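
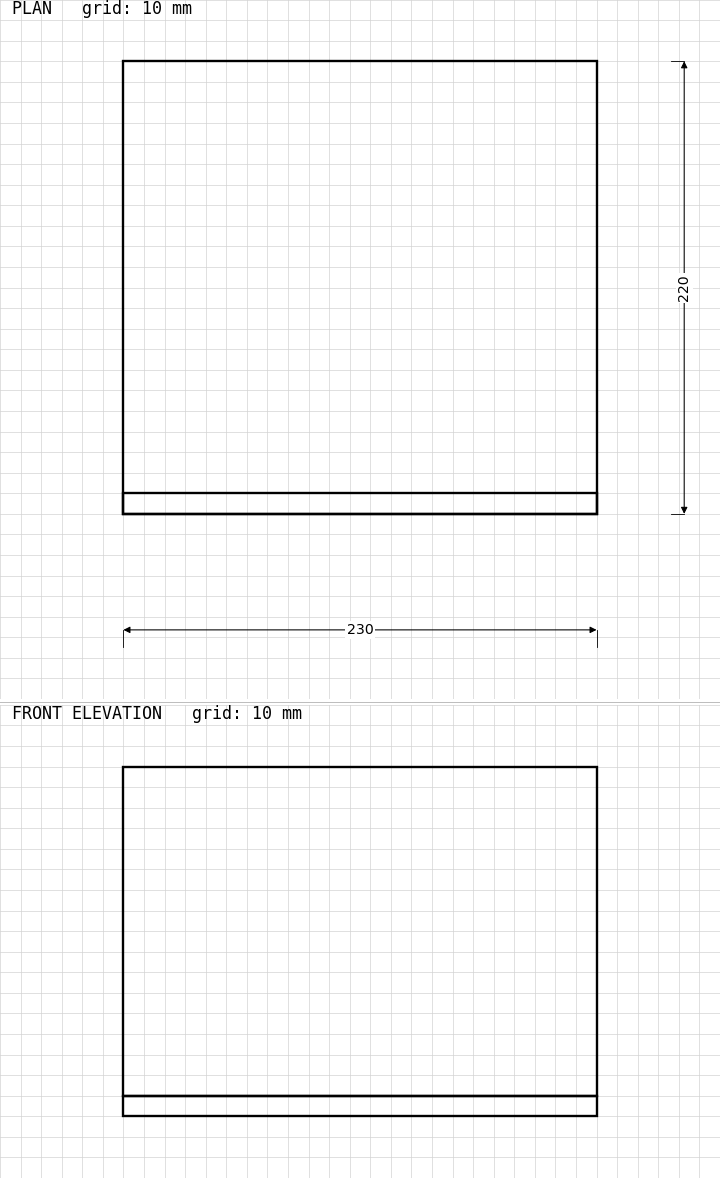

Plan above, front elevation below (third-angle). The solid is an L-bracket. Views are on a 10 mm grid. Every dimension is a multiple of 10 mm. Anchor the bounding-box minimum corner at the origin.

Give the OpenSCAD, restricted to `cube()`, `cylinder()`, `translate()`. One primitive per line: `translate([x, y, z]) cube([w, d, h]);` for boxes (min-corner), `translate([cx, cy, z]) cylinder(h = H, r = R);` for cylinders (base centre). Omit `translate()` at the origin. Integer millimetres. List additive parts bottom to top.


cube([230, 220, 10]);
translate([0, 0, 10]) cube([230, 10, 160]);


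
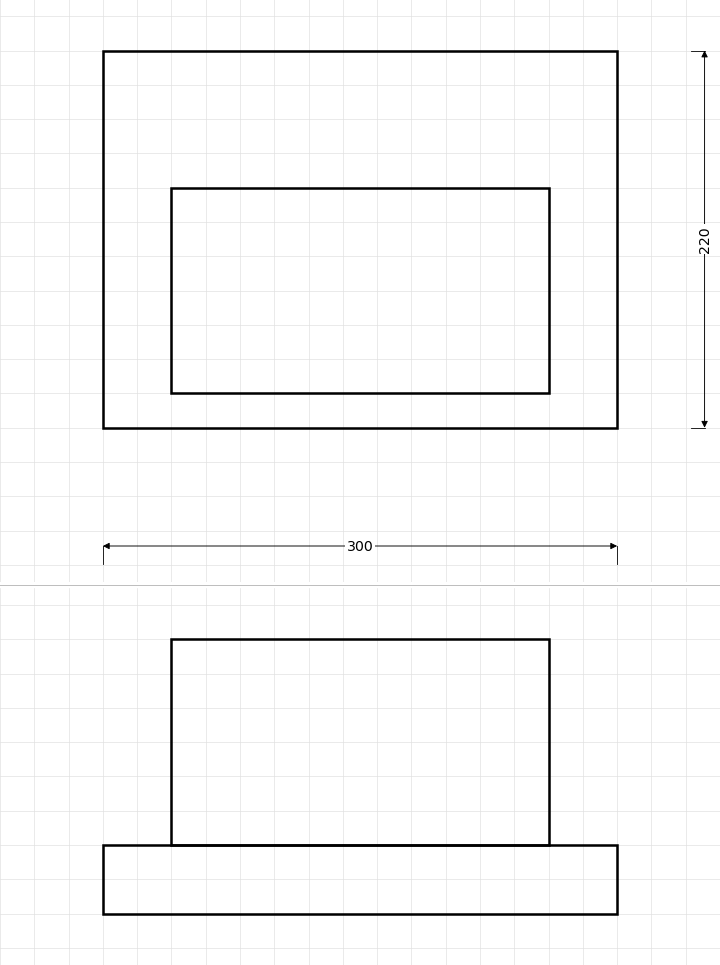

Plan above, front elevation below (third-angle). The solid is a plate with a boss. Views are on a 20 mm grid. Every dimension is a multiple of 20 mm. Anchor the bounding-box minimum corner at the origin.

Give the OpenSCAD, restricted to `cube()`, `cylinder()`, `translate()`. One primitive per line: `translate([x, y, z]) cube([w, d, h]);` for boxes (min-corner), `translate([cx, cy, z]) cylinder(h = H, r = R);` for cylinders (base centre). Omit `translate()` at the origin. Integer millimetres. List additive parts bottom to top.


cube([300, 220, 40]);
translate([40, 20, 40]) cube([220, 120, 120]);


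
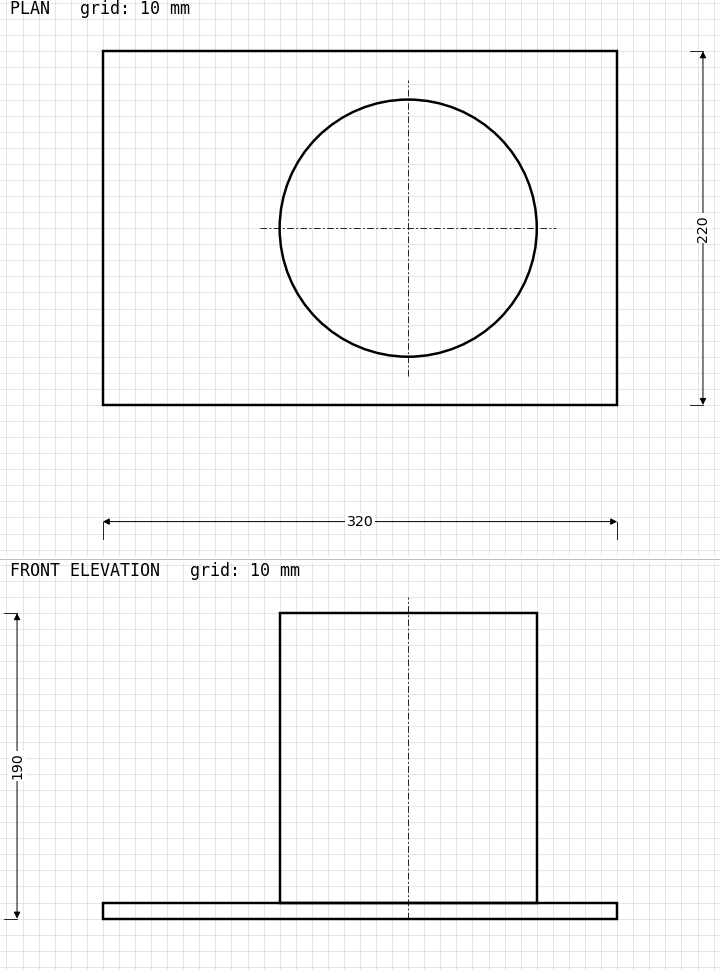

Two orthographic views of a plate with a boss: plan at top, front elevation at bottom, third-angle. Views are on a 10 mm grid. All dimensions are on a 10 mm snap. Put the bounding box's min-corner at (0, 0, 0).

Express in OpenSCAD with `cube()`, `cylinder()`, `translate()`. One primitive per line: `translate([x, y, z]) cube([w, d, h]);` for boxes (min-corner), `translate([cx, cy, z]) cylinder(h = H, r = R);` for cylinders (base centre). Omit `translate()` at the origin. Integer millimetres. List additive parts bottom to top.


cube([320, 220, 10]);
translate([190, 110, 10]) cylinder(h = 180, r = 80);


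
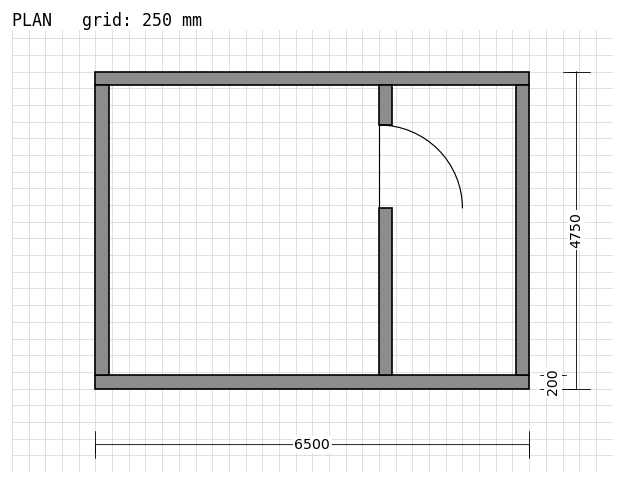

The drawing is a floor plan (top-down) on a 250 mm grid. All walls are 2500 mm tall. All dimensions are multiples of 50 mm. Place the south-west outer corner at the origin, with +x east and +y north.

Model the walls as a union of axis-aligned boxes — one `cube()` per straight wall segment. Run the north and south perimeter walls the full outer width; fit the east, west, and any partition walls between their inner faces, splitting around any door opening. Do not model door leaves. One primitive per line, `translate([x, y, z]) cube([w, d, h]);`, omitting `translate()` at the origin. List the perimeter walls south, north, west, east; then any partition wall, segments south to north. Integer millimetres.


cube([6500, 200, 2500]);
translate([0, 4550, 0]) cube([6500, 200, 2500]);
translate([0, 200, 0]) cube([200, 4350, 2500]);
translate([6300, 200, 0]) cube([200, 4350, 2500]);
translate([4250, 200, 0]) cube([200, 2500, 2500]);
translate([4250, 3950, 0]) cube([200, 600, 2500]);


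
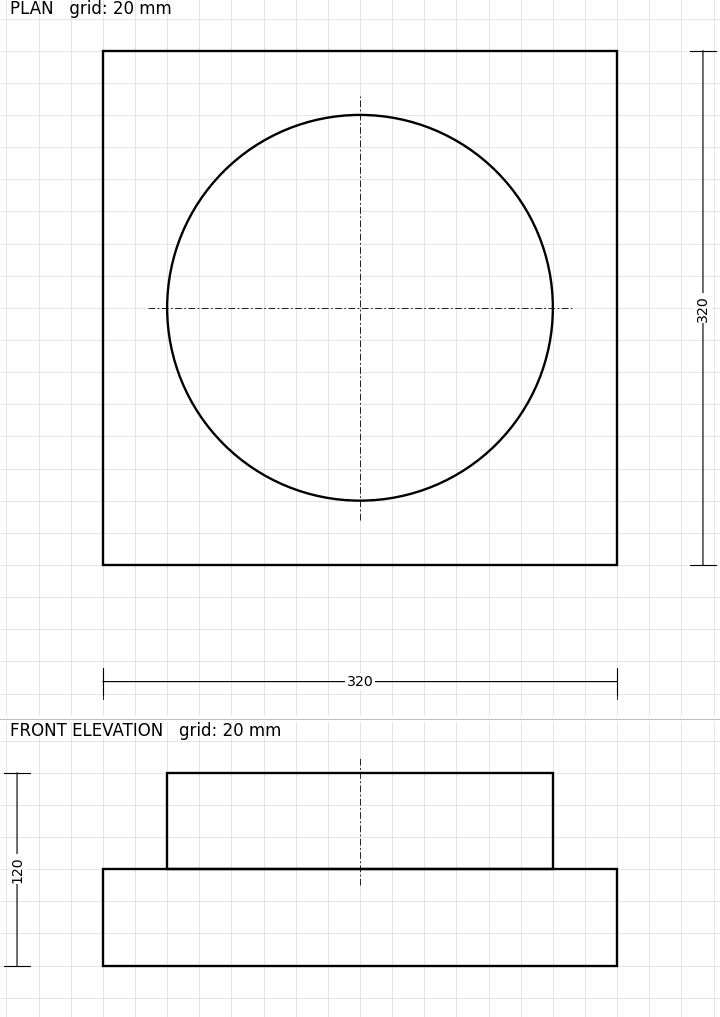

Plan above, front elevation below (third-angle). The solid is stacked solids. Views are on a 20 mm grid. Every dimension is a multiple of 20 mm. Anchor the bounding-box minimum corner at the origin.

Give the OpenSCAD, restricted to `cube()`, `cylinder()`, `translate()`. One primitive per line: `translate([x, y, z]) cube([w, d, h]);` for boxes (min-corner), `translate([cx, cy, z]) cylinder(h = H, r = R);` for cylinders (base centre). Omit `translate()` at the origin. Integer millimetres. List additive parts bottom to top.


cube([320, 320, 60]);
translate([160, 160, 60]) cylinder(h = 60, r = 120);


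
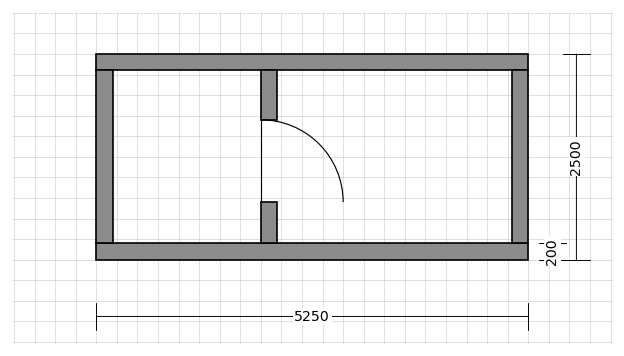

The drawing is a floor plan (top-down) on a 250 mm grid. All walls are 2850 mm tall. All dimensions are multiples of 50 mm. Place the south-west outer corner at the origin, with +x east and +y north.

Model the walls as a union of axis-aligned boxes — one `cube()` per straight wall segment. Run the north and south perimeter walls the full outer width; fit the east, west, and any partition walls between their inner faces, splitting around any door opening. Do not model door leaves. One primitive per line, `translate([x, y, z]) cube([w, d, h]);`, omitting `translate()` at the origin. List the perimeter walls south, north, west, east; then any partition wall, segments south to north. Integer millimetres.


cube([5250, 200, 2850]);
translate([0, 2300, 0]) cube([5250, 200, 2850]);
translate([0, 200, 0]) cube([200, 2100, 2850]);
translate([5050, 200, 0]) cube([200, 2100, 2850]);
translate([2000, 200, 0]) cube([200, 500, 2850]);
translate([2000, 1700, 0]) cube([200, 600, 2850]);


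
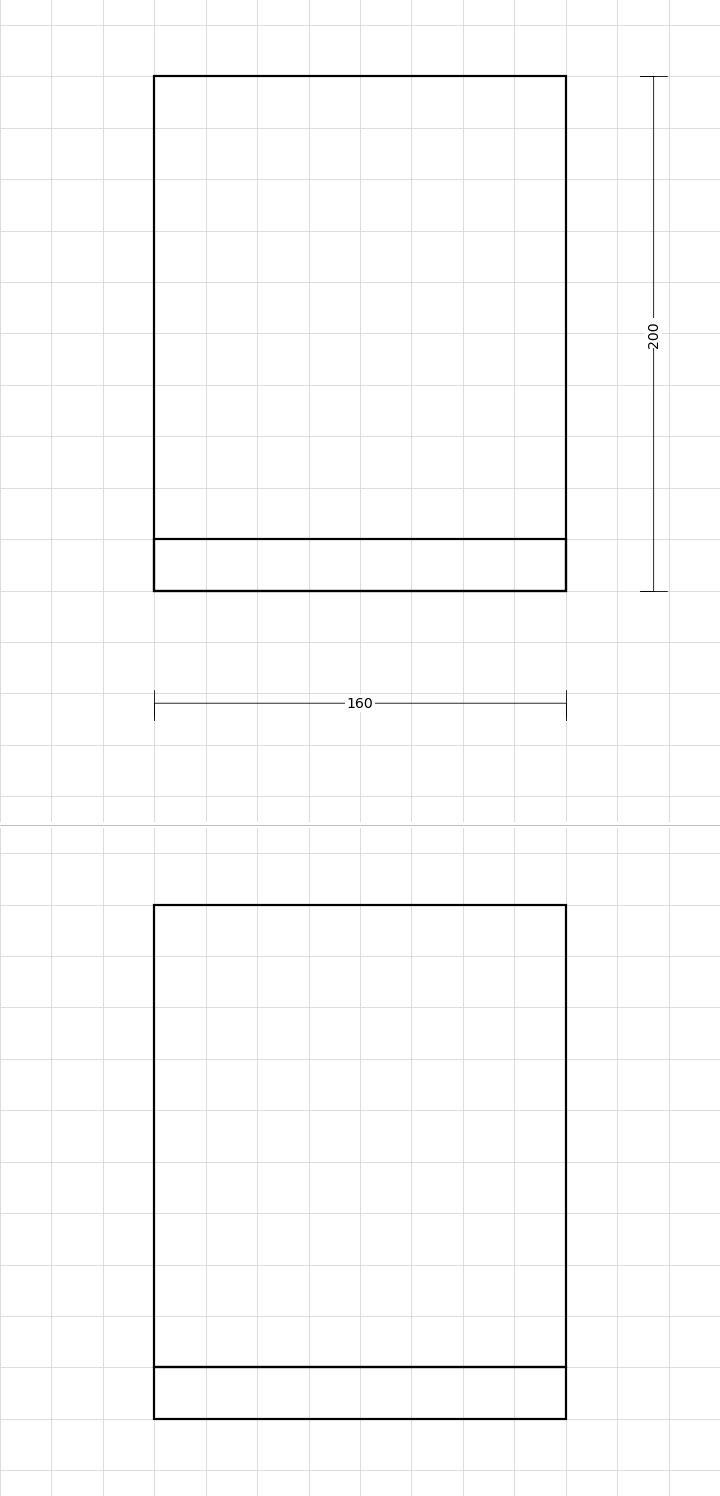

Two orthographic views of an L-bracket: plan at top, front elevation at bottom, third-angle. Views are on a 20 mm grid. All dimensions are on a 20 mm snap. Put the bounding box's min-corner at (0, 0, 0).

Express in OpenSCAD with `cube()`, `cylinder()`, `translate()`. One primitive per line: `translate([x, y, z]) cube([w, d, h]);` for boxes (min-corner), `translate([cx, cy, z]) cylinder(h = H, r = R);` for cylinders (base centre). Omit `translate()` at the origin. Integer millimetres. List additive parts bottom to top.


cube([160, 200, 20]);
translate([0, 0, 20]) cube([160, 20, 180]);


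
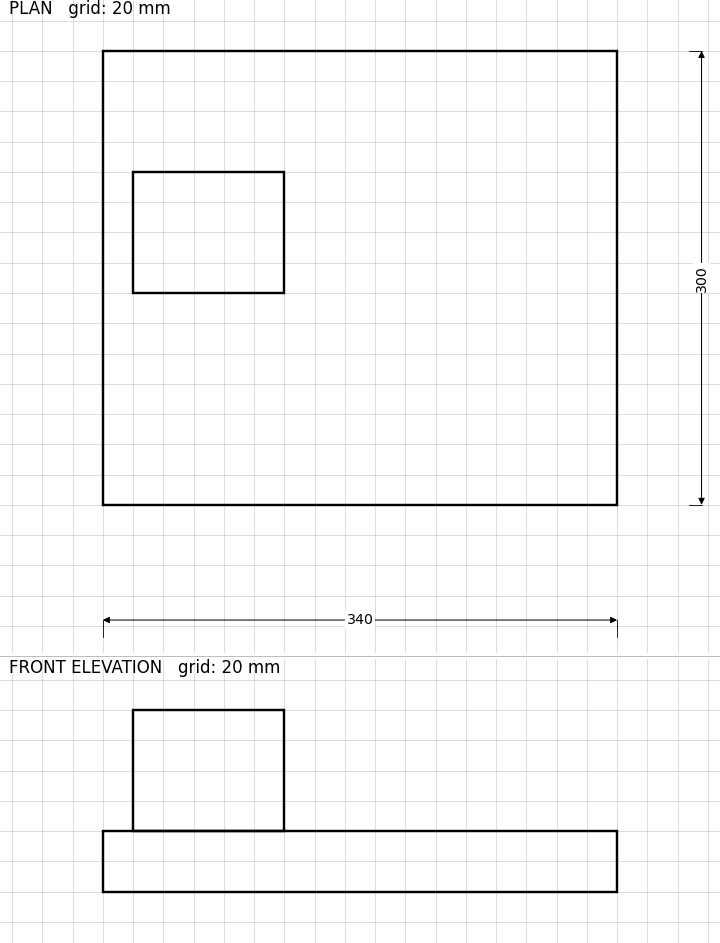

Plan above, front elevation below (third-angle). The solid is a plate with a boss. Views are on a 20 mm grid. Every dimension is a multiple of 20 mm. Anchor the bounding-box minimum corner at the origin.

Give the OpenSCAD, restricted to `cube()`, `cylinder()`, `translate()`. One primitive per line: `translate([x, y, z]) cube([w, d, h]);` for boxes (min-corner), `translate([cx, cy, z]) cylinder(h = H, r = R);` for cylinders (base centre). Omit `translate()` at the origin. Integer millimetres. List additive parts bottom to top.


cube([340, 300, 40]);
translate([20, 140, 40]) cube([100, 80, 80]);


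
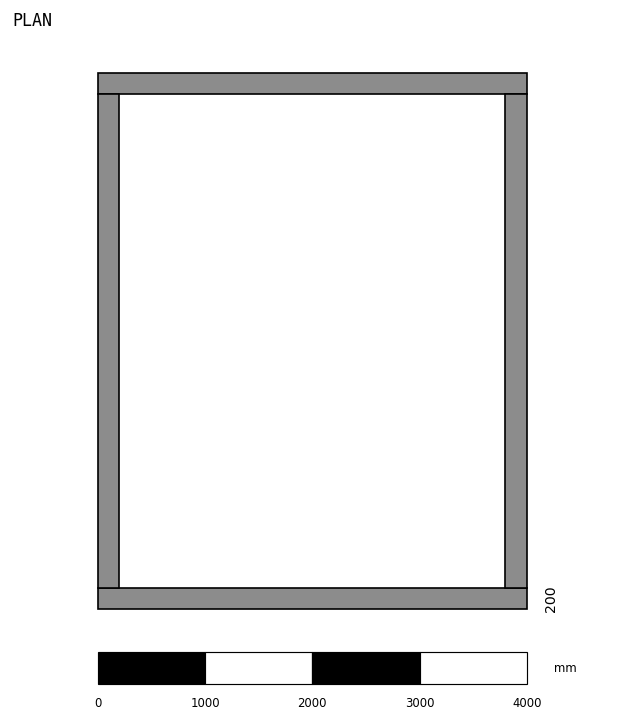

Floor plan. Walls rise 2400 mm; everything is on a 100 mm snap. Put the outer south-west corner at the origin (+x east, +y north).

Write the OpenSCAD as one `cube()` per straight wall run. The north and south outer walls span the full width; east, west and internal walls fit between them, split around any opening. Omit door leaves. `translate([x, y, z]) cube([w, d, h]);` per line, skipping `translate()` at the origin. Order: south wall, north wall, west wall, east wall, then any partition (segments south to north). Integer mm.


cube([4000, 200, 2400]);
translate([0, 4800, 0]) cube([4000, 200, 2400]);
translate([0, 200, 0]) cube([200, 4600, 2400]);
translate([3800, 200, 0]) cube([200, 4600, 2400]);


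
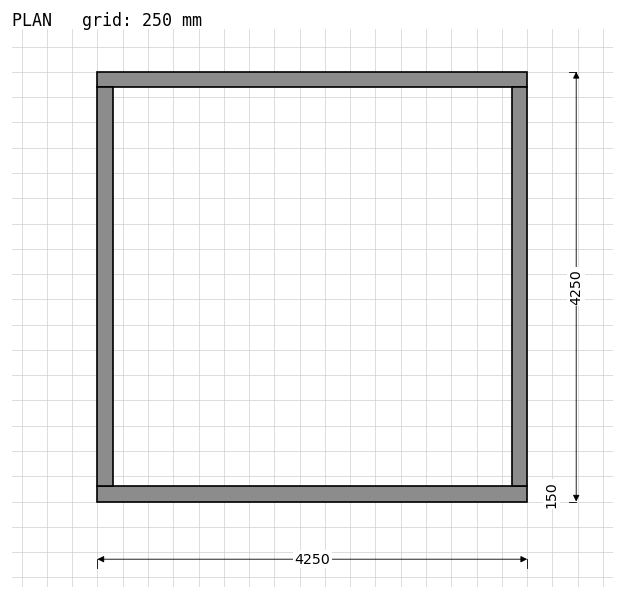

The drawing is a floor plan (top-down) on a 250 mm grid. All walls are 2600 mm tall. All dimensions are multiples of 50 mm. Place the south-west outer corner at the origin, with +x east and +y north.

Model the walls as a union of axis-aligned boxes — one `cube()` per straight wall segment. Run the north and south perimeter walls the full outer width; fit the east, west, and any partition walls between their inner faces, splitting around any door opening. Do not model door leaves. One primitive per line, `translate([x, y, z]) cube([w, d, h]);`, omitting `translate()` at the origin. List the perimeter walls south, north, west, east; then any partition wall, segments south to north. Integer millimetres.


cube([4250, 150, 2600]);
translate([0, 4100, 0]) cube([4250, 150, 2600]);
translate([0, 150, 0]) cube([150, 3950, 2600]);
translate([4100, 150, 0]) cube([150, 3950, 2600]);


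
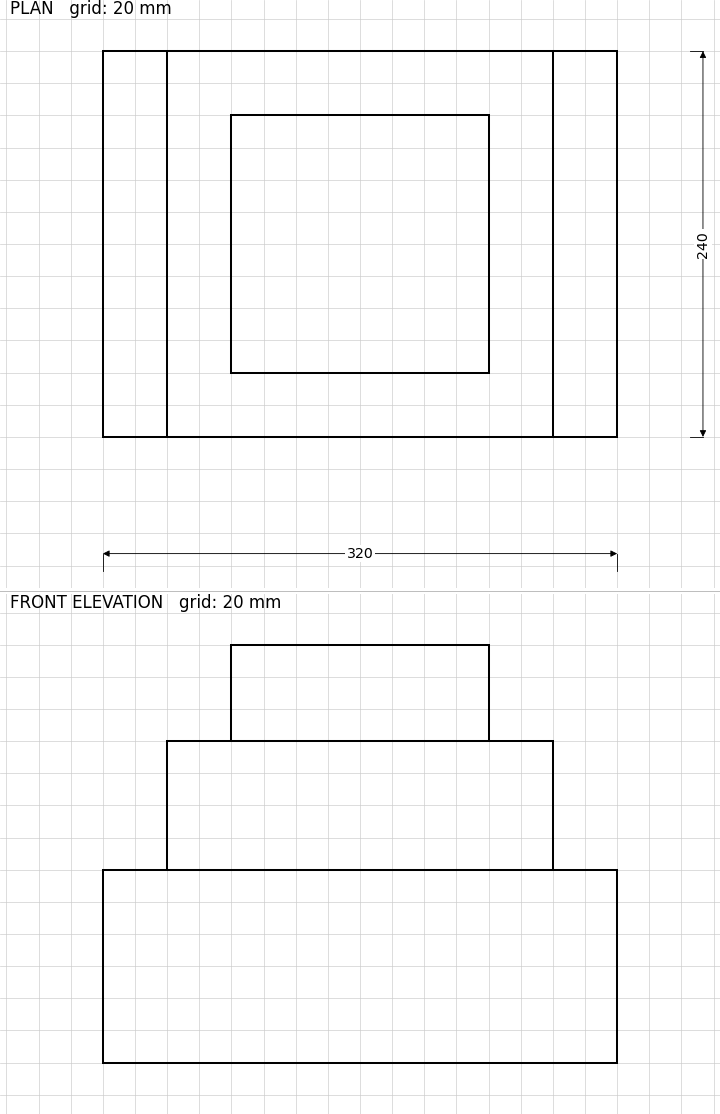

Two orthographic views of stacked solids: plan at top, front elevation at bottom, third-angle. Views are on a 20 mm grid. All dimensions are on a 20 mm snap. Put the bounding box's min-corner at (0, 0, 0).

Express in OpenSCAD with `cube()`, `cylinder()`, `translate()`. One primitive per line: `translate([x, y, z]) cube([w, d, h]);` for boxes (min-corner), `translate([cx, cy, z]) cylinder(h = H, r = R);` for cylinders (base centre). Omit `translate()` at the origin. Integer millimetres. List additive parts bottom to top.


cube([320, 240, 120]);
translate([40, 0, 120]) cube([240, 240, 80]);
translate([80, 40, 200]) cube([160, 160, 60]);


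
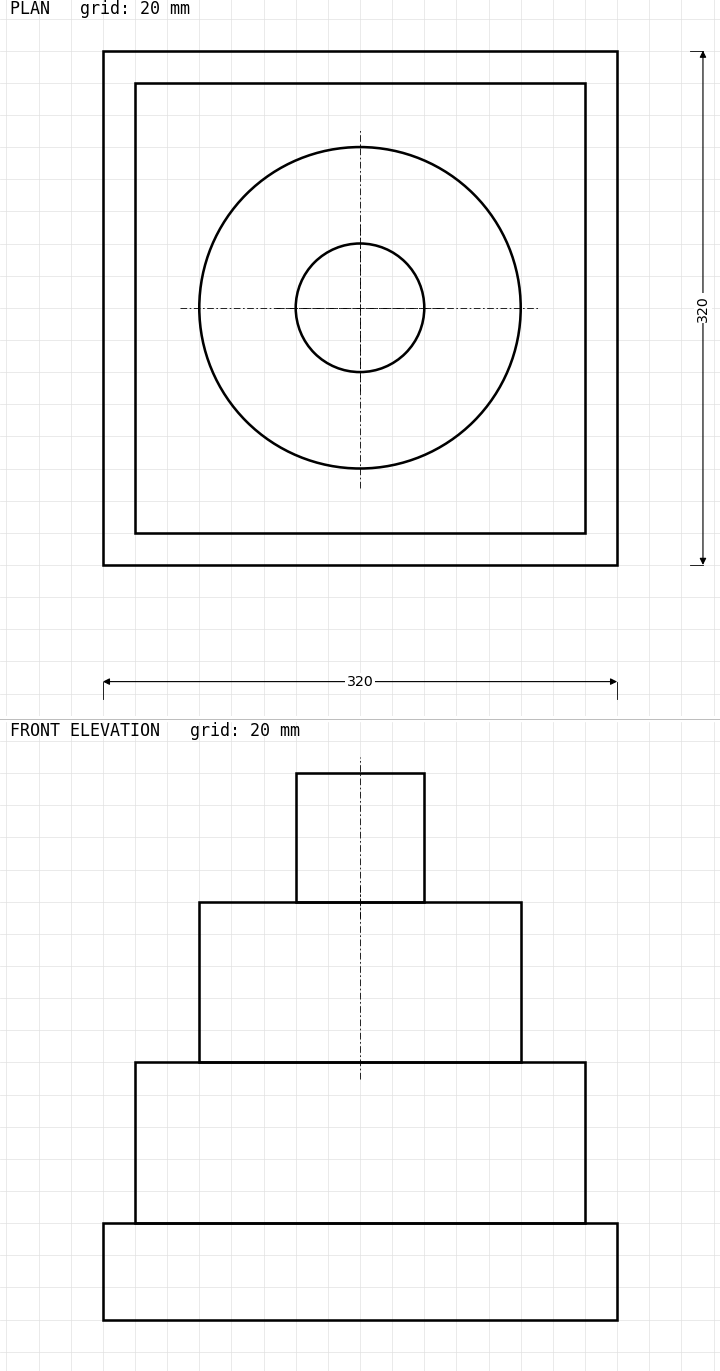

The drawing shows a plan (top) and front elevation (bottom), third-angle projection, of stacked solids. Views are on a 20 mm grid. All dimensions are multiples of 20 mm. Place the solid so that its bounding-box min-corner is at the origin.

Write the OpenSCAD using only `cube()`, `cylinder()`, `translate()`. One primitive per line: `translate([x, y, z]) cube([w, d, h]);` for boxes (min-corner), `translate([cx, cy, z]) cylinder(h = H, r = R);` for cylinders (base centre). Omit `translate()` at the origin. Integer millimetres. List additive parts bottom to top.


cube([320, 320, 60]);
translate([20, 20, 60]) cube([280, 280, 100]);
translate([160, 160, 160]) cylinder(h = 100, r = 100);
translate([160, 160, 260]) cylinder(h = 80, r = 40);


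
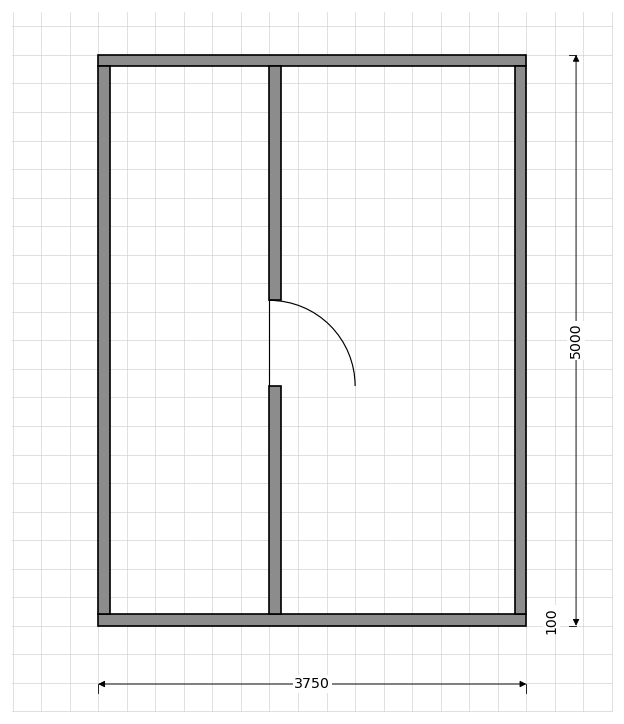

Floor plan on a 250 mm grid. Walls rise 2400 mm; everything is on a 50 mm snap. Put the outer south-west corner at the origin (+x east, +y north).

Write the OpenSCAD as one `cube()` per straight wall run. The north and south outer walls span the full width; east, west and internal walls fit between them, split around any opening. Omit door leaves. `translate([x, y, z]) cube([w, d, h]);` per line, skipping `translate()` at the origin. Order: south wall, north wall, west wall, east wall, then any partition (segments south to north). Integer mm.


cube([3750, 100, 2400]);
translate([0, 4900, 0]) cube([3750, 100, 2400]);
translate([0, 100, 0]) cube([100, 4800, 2400]);
translate([3650, 100, 0]) cube([100, 4800, 2400]);
translate([1500, 100, 0]) cube([100, 2000, 2400]);
translate([1500, 2850, 0]) cube([100, 2050, 2400]);


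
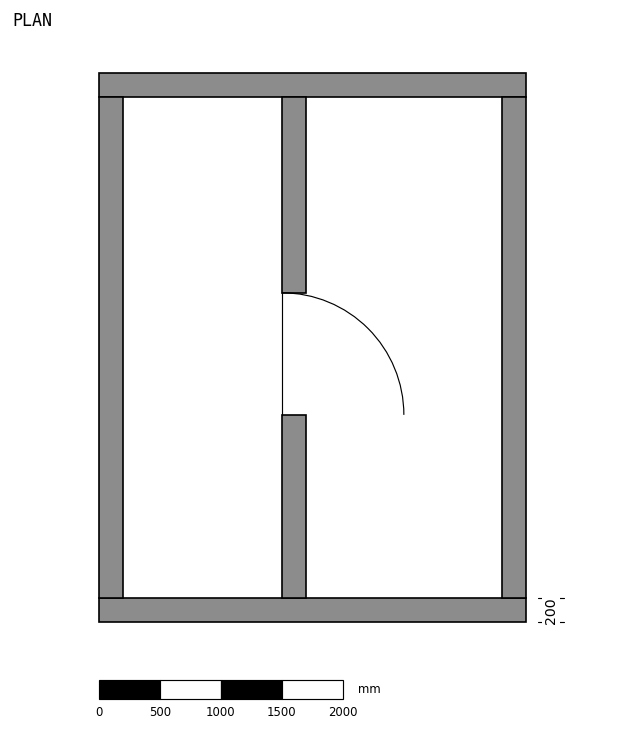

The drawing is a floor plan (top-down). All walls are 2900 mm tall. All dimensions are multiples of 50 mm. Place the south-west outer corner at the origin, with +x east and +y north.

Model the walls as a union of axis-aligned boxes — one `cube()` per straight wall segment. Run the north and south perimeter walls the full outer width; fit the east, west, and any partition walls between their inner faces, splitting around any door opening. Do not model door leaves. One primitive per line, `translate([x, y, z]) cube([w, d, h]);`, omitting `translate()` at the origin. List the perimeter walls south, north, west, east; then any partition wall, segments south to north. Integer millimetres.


cube([3500, 200, 2900]);
translate([0, 4300, 0]) cube([3500, 200, 2900]);
translate([0, 200, 0]) cube([200, 4100, 2900]);
translate([3300, 200, 0]) cube([200, 4100, 2900]);
translate([1500, 200, 0]) cube([200, 1500, 2900]);
translate([1500, 2700, 0]) cube([200, 1600, 2900]);


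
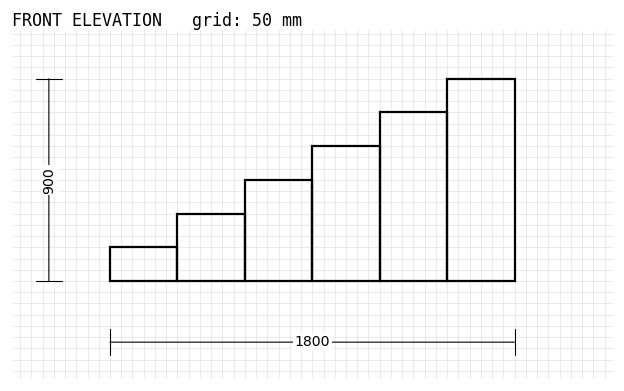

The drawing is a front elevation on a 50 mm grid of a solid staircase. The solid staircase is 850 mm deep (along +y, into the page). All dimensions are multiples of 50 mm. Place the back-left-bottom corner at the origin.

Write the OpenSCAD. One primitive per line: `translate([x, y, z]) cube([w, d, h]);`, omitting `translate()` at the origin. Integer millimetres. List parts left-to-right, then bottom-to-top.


cube([300, 850, 150]);
translate([300, 0, 0]) cube([300, 850, 300]);
translate([600, 0, 0]) cube([300, 850, 450]);
translate([900, 0, 0]) cube([300, 850, 600]);
translate([1200, 0, 0]) cube([300, 850, 750]);
translate([1500, 0, 0]) cube([300, 850, 900]);


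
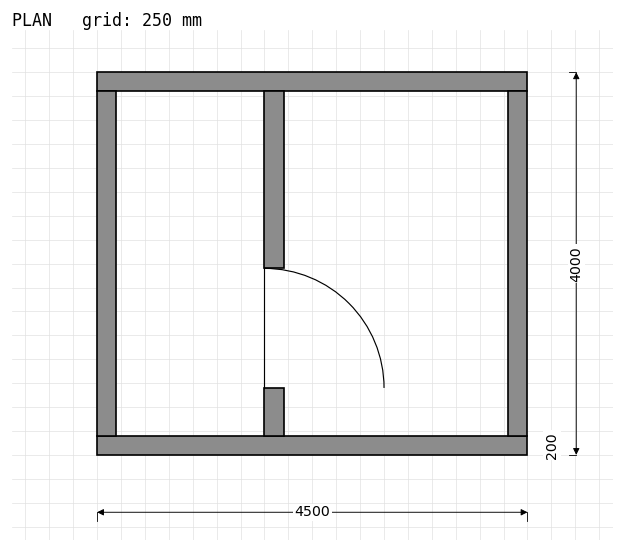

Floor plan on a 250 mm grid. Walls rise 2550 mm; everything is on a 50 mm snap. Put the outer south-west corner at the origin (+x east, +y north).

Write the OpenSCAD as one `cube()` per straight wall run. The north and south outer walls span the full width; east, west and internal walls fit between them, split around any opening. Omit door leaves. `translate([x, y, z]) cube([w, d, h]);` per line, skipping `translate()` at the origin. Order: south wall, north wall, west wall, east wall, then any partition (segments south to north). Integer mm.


cube([4500, 200, 2550]);
translate([0, 3800, 0]) cube([4500, 200, 2550]);
translate([0, 200, 0]) cube([200, 3600, 2550]);
translate([4300, 200, 0]) cube([200, 3600, 2550]);
translate([1750, 200, 0]) cube([200, 500, 2550]);
translate([1750, 1950, 0]) cube([200, 1850, 2550]);


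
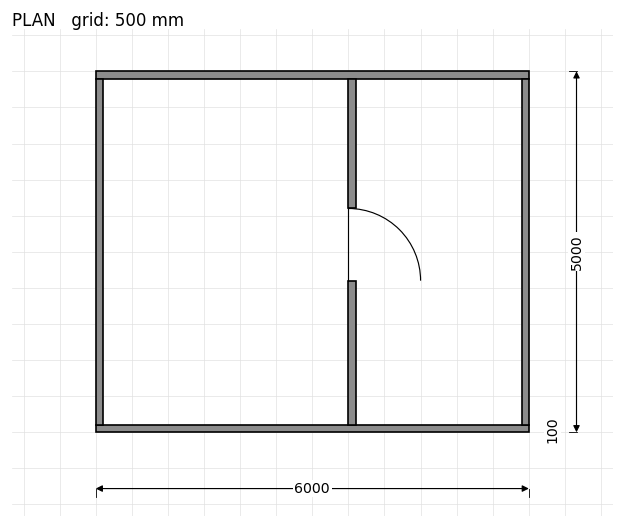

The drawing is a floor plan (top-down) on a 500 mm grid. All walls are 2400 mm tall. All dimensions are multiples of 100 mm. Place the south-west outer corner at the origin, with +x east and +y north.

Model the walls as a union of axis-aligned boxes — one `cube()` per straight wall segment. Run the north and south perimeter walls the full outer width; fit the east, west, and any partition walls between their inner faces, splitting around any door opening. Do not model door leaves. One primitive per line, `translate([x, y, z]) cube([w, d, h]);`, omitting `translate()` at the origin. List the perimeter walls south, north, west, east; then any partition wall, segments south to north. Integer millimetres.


cube([6000, 100, 2400]);
translate([0, 4900, 0]) cube([6000, 100, 2400]);
translate([0, 100, 0]) cube([100, 4800, 2400]);
translate([5900, 100, 0]) cube([100, 4800, 2400]);
translate([3500, 100, 0]) cube([100, 2000, 2400]);
translate([3500, 3100, 0]) cube([100, 1800, 2400]);


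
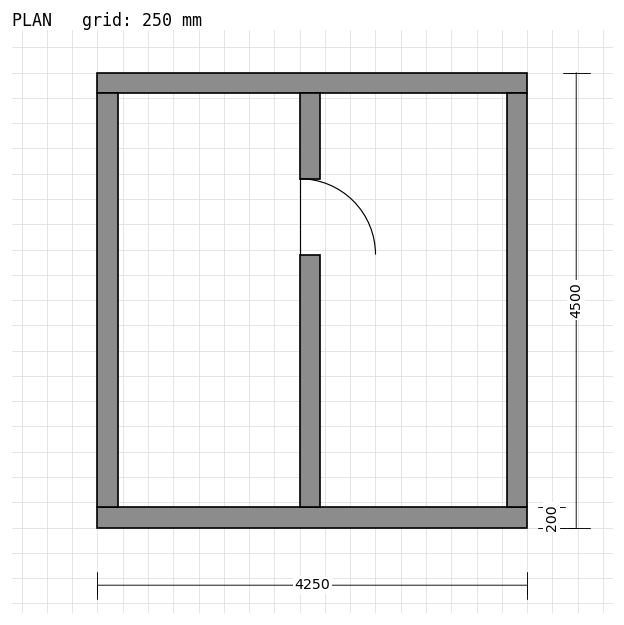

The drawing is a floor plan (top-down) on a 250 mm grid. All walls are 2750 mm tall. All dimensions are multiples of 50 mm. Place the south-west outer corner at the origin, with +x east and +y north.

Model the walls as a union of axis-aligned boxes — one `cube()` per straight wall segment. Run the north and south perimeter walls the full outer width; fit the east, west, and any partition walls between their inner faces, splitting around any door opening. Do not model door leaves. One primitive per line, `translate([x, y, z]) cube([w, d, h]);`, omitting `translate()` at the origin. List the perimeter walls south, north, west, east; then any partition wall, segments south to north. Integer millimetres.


cube([4250, 200, 2750]);
translate([0, 4300, 0]) cube([4250, 200, 2750]);
translate([0, 200, 0]) cube([200, 4100, 2750]);
translate([4050, 200, 0]) cube([200, 4100, 2750]);
translate([2000, 200, 0]) cube([200, 2500, 2750]);
translate([2000, 3450, 0]) cube([200, 850, 2750]);


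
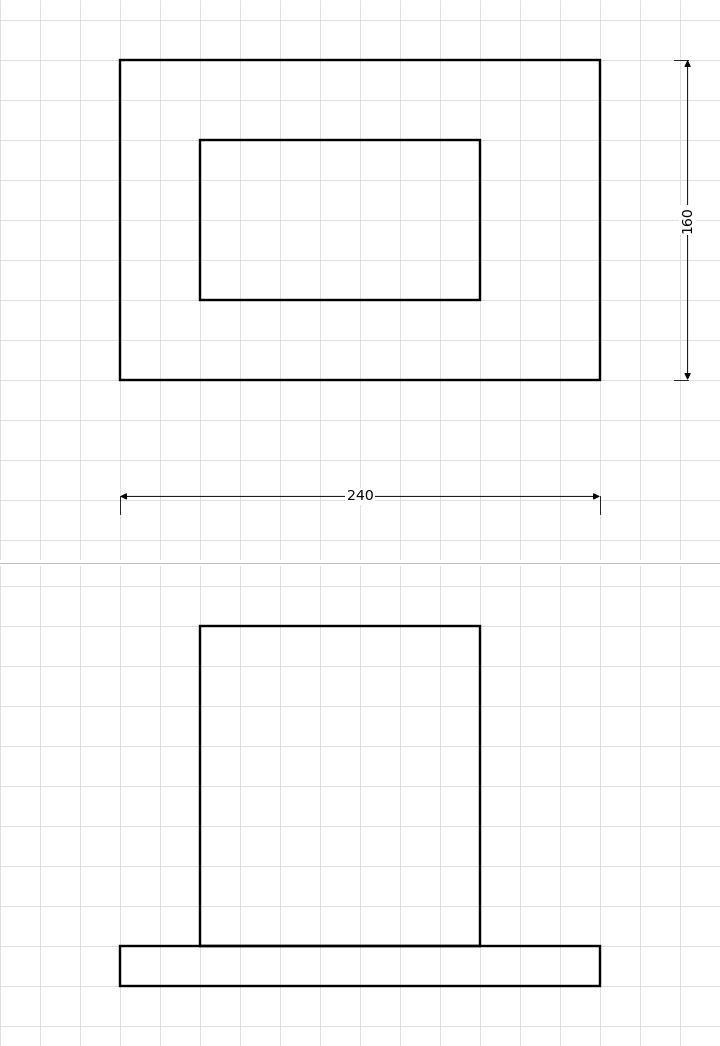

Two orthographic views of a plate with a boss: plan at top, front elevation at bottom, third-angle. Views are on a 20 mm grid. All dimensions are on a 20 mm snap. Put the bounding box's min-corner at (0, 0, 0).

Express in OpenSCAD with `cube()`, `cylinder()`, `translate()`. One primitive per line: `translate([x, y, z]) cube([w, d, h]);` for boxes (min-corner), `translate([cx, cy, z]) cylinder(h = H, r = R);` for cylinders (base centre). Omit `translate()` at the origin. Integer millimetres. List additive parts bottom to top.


cube([240, 160, 20]);
translate([40, 40, 20]) cube([140, 80, 160]);


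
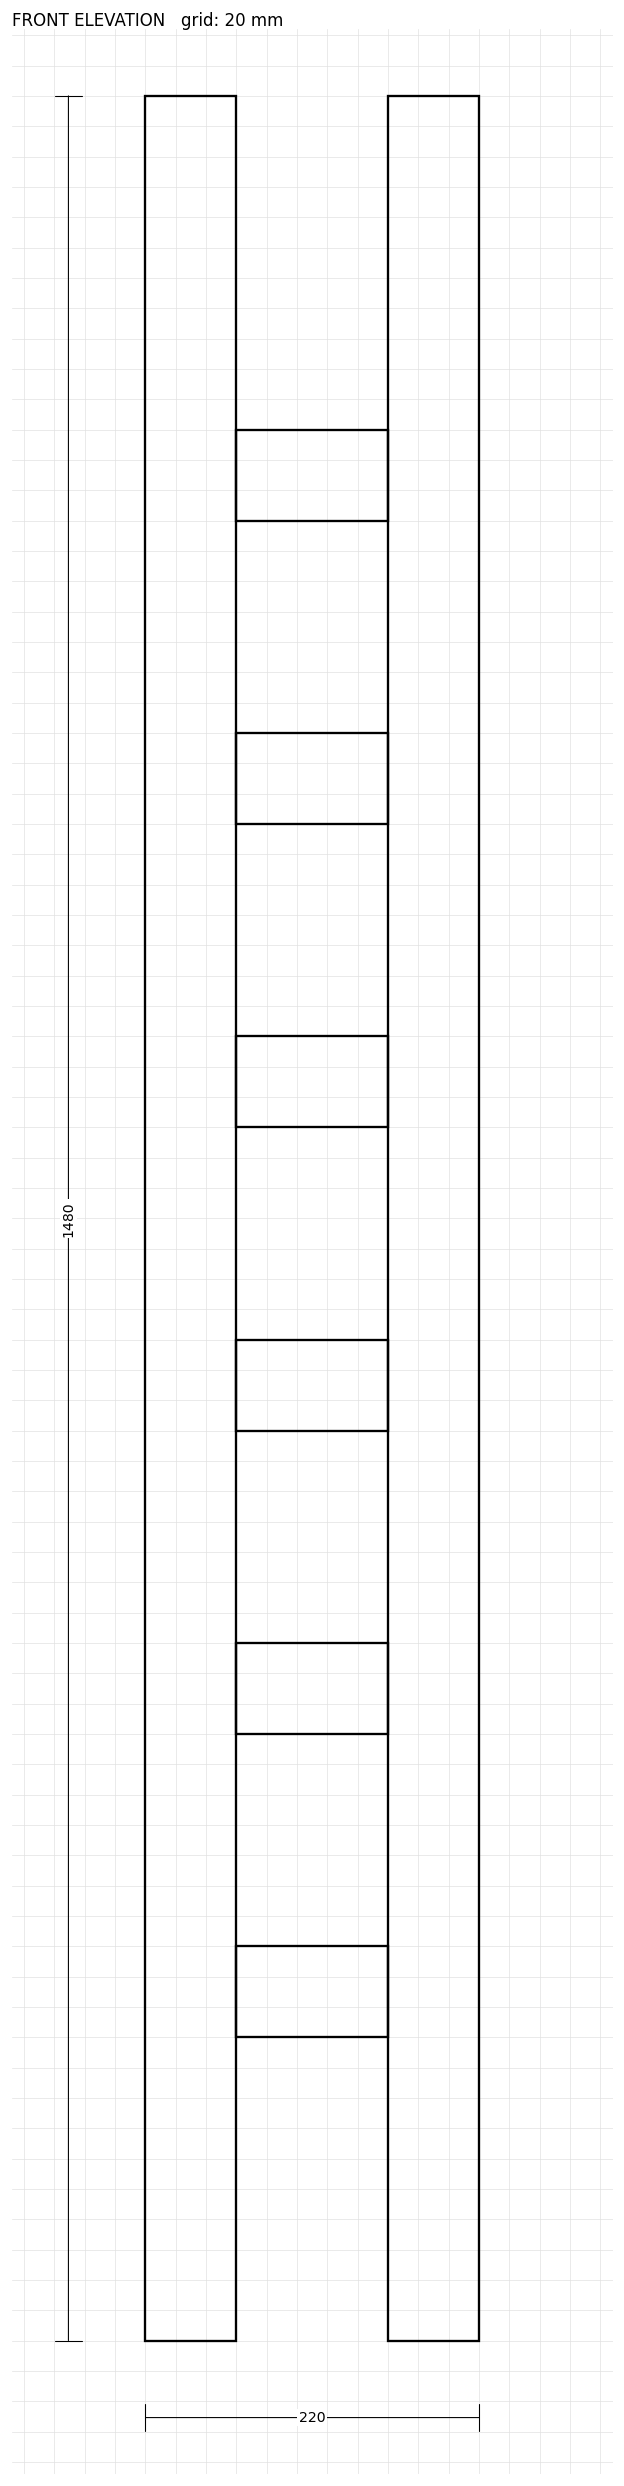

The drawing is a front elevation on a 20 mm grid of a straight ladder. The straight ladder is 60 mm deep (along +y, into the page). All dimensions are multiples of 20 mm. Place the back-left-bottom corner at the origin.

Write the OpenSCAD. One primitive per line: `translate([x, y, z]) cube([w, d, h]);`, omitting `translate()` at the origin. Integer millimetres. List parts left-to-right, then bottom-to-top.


cube([60, 60, 1480]);
translate([60, 0, 200]) cube([100, 60, 60]);
translate([60, 0, 400]) cube([100, 60, 60]);
translate([60, 0, 600]) cube([100, 60, 60]);
translate([60, 0, 800]) cube([100, 60, 60]);
translate([60, 0, 1000]) cube([100, 60, 60]);
translate([60, 0, 1200]) cube([100, 60, 60]);
translate([160, 0, 0]) cube([60, 60, 1480]);


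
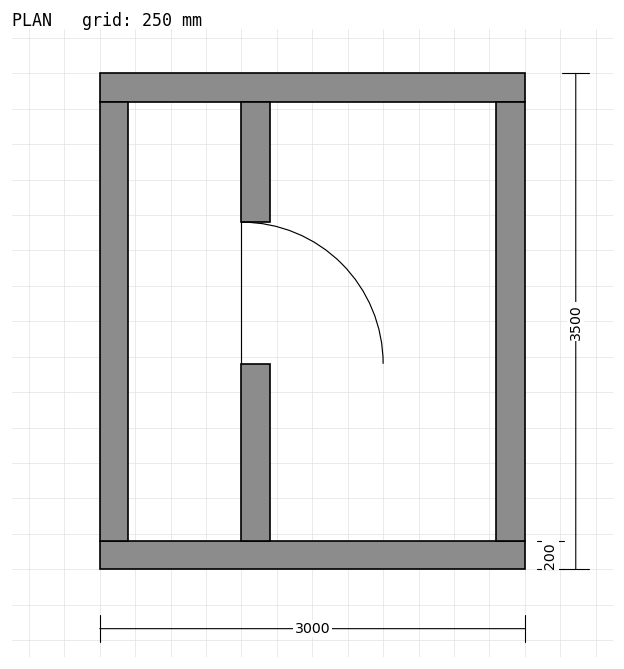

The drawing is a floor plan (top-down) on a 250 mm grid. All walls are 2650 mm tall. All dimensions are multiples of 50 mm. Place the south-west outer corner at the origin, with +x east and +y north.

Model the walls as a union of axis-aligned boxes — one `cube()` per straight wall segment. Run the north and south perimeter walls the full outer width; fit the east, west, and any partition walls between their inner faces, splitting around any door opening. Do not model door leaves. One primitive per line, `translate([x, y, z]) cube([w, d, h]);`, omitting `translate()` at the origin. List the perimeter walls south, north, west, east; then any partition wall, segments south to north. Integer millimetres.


cube([3000, 200, 2650]);
translate([0, 3300, 0]) cube([3000, 200, 2650]);
translate([0, 200, 0]) cube([200, 3100, 2650]);
translate([2800, 200, 0]) cube([200, 3100, 2650]);
translate([1000, 200, 0]) cube([200, 1250, 2650]);
translate([1000, 2450, 0]) cube([200, 850, 2650]);


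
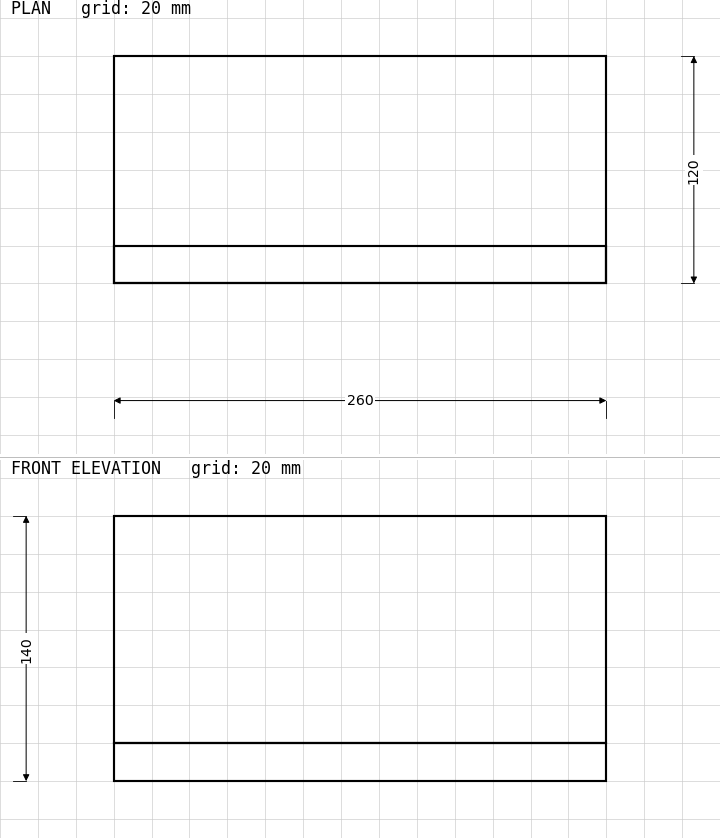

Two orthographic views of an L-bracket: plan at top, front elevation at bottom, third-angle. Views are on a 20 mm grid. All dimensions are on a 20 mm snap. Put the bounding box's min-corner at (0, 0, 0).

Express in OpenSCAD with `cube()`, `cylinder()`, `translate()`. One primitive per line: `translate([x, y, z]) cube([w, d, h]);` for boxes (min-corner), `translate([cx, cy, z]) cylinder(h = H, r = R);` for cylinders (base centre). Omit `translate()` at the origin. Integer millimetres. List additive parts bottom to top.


cube([260, 120, 20]);
translate([0, 0, 20]) cube([260, 20, 120]);


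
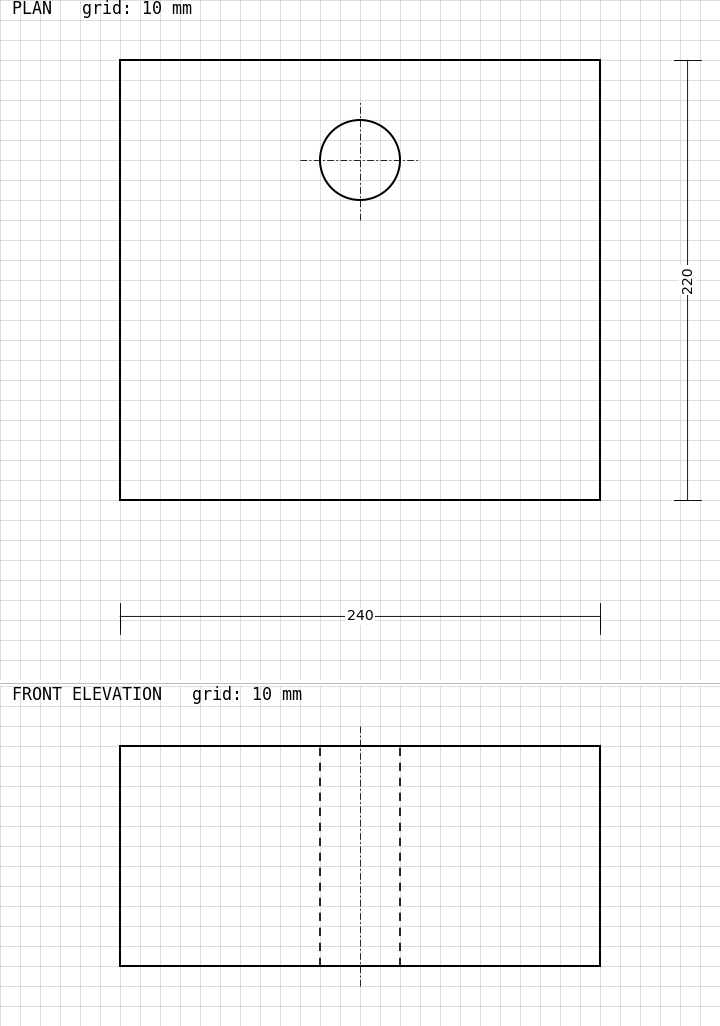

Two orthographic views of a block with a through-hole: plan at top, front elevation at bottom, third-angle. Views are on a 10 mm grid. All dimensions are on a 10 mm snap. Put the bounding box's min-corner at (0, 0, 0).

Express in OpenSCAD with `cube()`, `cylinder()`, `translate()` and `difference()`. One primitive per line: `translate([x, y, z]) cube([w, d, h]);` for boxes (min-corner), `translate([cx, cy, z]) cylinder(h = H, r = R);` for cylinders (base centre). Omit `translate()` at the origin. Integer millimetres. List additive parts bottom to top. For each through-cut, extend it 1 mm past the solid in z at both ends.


difference() {
  cube([240, 220, 110]);
  translate([120, 170, -1]) cylinder(h = 112, r = 20);
}


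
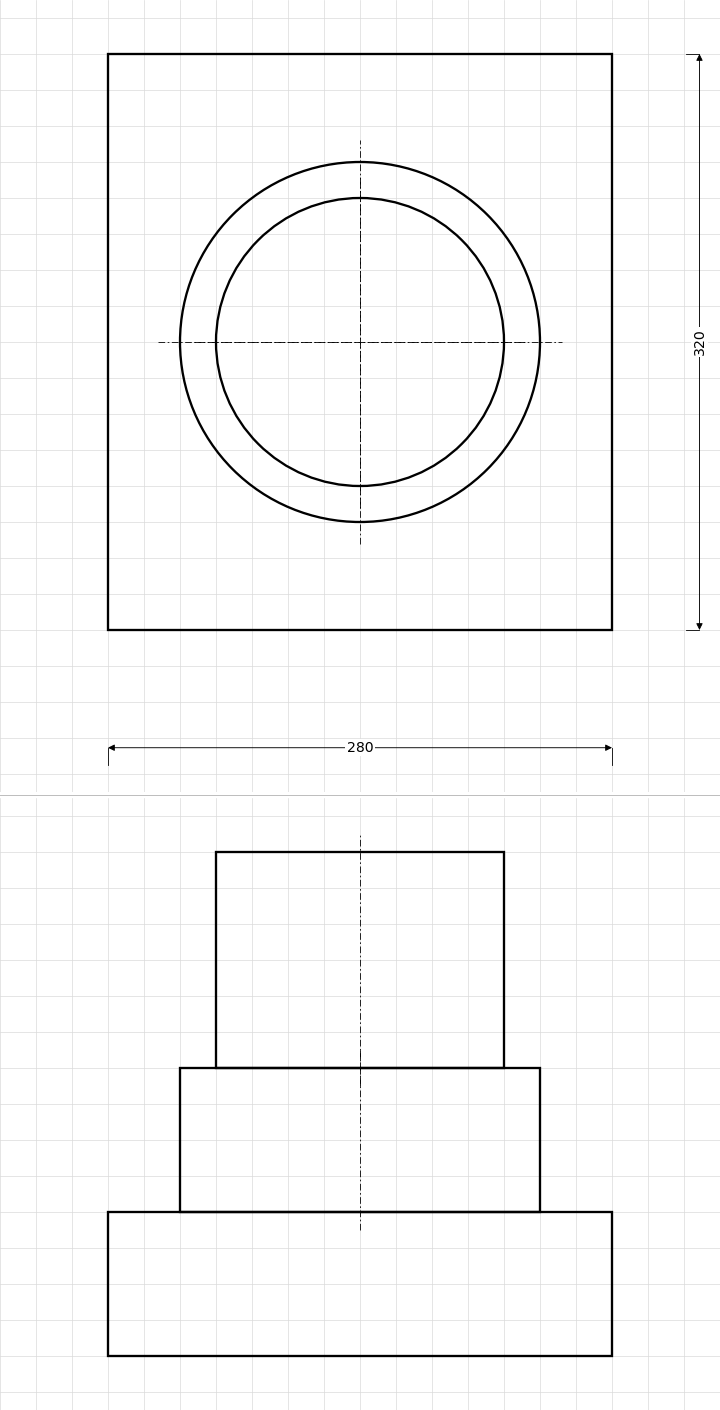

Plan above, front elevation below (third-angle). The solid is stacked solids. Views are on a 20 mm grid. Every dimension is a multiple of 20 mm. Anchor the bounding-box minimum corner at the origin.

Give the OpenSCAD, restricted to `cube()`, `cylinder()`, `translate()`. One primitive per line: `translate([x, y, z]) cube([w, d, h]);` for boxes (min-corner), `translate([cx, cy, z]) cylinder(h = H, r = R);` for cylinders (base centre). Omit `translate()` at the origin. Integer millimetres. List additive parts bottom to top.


cube([280, 320, 80]);
translate([140, 160, 80]) cylinder(h = 80, r = 100);
translate([140, 160, 160]) cylinder(h = 120, r = 80);


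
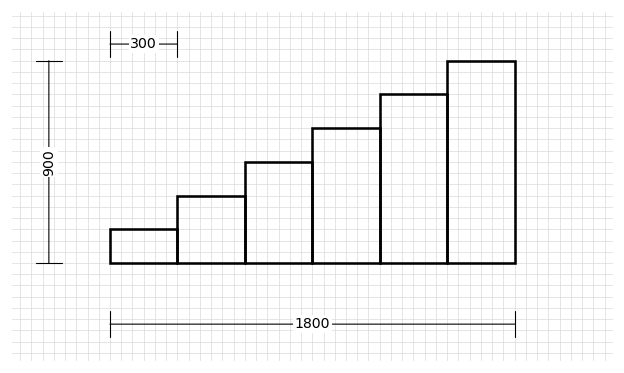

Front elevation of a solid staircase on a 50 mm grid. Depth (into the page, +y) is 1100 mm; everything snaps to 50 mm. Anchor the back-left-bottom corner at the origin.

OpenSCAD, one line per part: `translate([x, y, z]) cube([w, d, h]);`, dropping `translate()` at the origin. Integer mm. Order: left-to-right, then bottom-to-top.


cube([300, 1100, 150]);
translate([300, 0, 0]) cube([300, 1100, 300]);
translate([600, 0, 0]) cube([300, 1100, 450]);
translate([900, 0, 0]) cube([300, 1100, 600]);
translate([1200, 0, 0]) cube([300, 1100, 750]);
translate([1500, 0, 0]) cube([300, 1100, 900]);


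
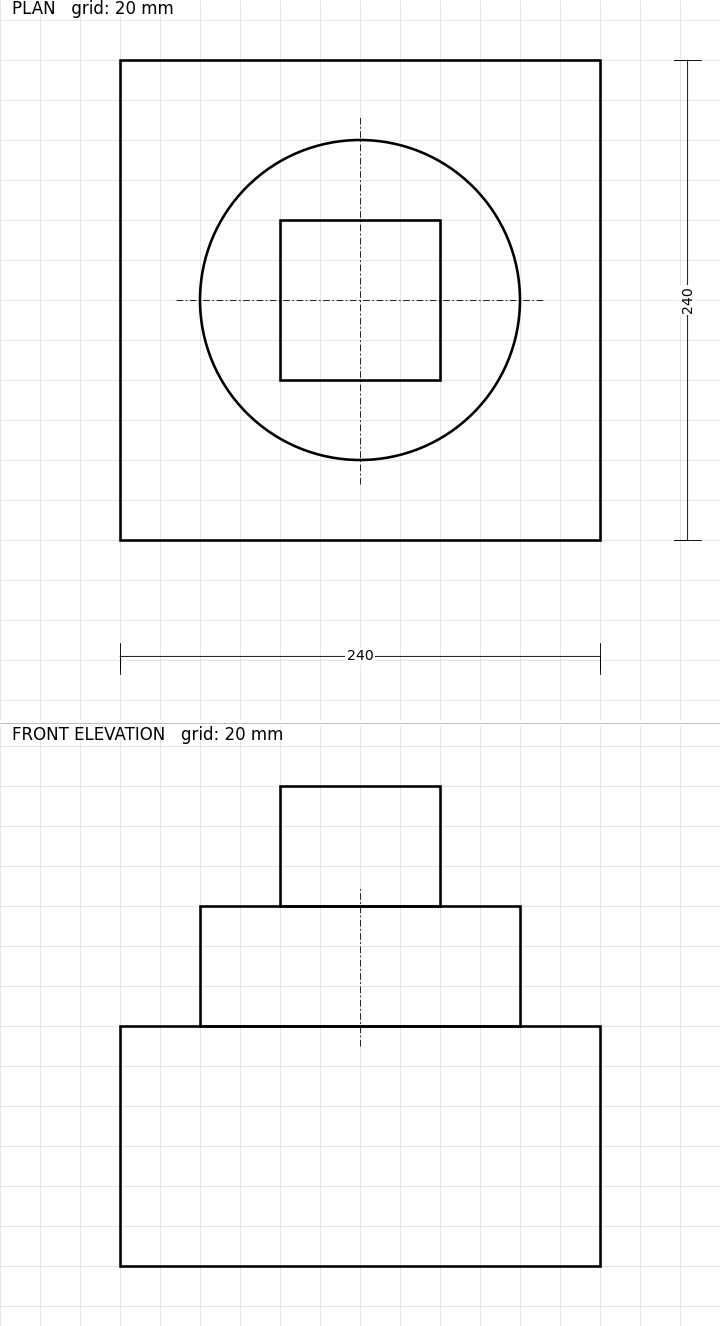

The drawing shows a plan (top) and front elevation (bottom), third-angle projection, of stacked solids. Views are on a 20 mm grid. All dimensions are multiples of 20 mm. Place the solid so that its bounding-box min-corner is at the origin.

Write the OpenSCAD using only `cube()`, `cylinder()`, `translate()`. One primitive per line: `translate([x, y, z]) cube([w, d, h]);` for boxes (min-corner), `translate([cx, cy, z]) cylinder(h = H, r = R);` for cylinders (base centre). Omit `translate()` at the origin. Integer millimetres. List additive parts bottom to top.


cube([240, 240, 120]);
translate([120, 120, 120]) cylinder(h = 60, r = 80);
translate([80, 80, 180]) cube([80, 80, 60]);


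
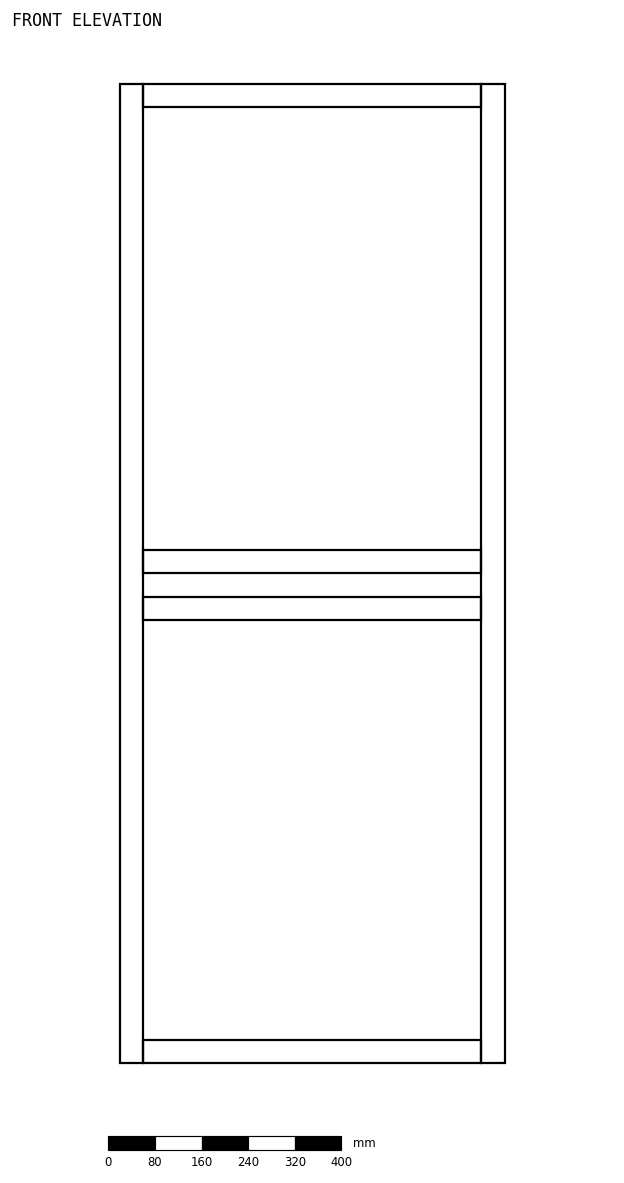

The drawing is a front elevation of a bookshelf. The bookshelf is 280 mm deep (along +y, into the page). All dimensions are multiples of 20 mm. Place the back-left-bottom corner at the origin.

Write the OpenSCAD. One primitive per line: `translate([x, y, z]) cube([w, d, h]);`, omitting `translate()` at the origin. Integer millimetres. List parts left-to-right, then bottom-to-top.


cube([40, 280, 1680]);
translate([40, 0, 0]) cube([580, 280, 40]);
translate([40, 0, 760]) cube([580, 280, 40]);
translate([40, 0, 840]) cube([580, 280, 40]);
translate([40, 0, 1640]) cube([580, 280, 40]);
translate([620, 0, 0]) cube([40, 280, 1680]);


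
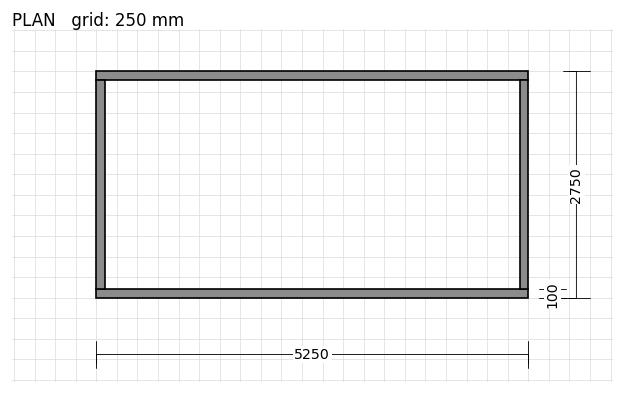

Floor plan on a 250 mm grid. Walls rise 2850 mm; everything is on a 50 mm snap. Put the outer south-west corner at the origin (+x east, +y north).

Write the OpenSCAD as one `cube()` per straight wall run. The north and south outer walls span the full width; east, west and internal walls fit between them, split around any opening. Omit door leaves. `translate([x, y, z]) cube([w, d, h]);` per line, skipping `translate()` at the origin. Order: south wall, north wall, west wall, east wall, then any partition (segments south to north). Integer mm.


cube([5250, 100, 2850]);
translate([0, 2650, 0]) cube([5250, 100, 2850]);
translate([0, 100, 0]) cube([100, 2550, 2850]);
translate([5150, 100, 0]) cube([100, 2550, 2850]);


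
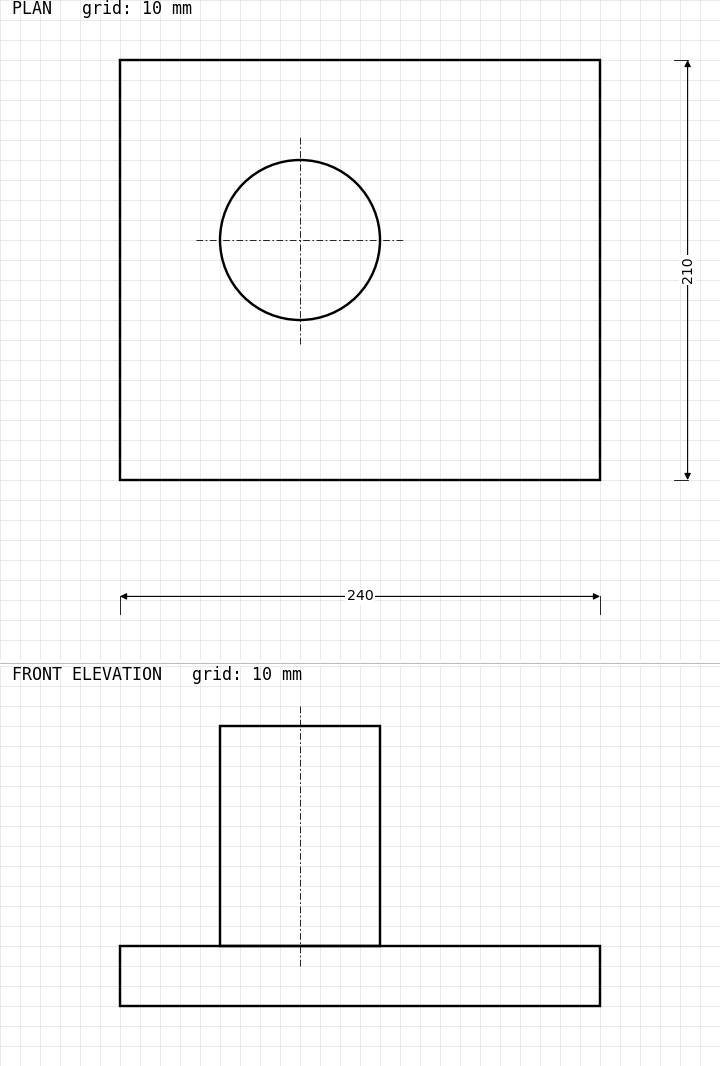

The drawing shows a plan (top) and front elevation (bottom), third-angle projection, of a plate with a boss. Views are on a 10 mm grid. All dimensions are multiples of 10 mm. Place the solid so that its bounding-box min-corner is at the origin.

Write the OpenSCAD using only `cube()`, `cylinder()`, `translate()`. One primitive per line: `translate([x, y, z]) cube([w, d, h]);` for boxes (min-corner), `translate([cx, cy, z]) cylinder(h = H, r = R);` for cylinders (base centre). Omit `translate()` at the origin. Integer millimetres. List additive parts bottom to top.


cube([240, 210, 30]);
translate([90, 120, 30]) cylinder(h = 110, r = 40);


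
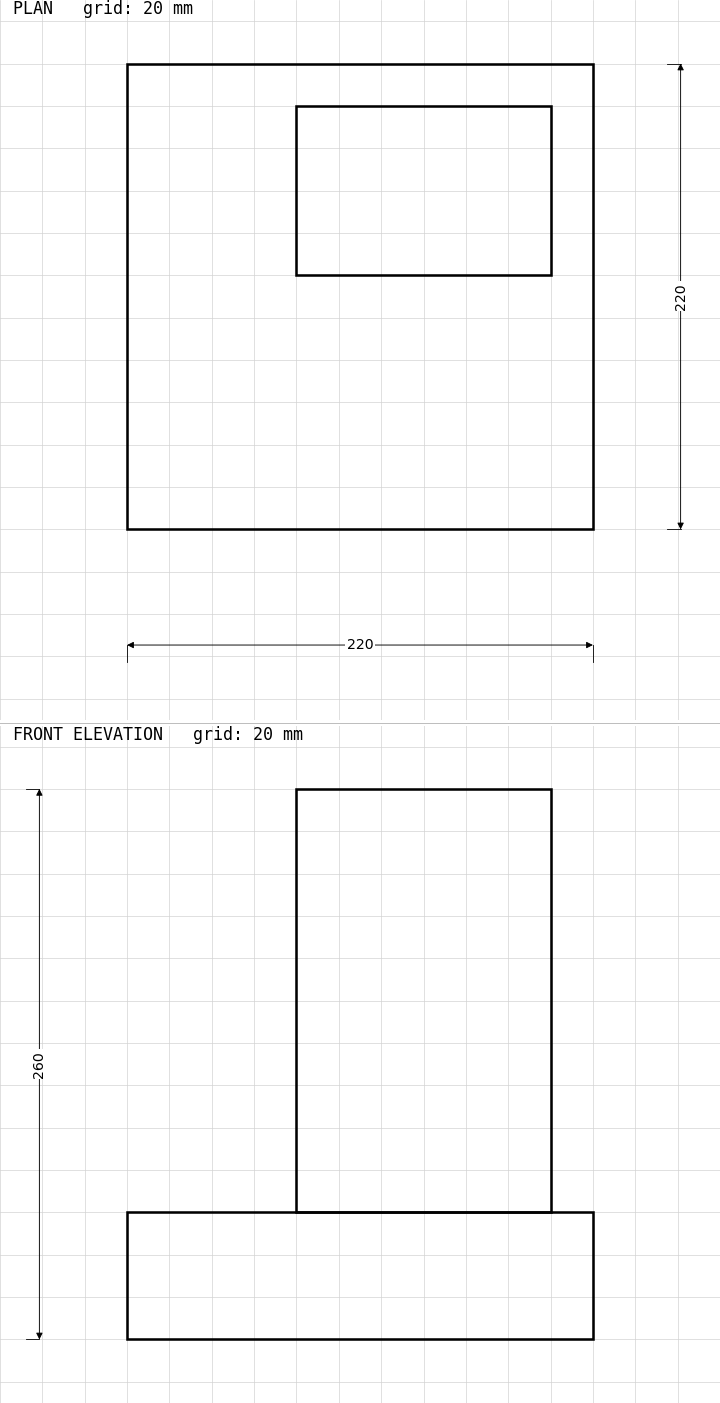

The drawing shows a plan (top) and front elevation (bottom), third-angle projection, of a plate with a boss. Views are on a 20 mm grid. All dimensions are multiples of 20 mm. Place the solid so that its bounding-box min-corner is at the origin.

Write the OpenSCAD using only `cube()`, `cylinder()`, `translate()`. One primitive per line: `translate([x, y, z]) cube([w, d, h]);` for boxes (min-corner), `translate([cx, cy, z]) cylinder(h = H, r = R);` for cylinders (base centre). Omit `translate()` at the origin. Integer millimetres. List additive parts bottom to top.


cube([220, 220, 60]);
translate([80, 120, 60]) cube([120, 80, 200]);


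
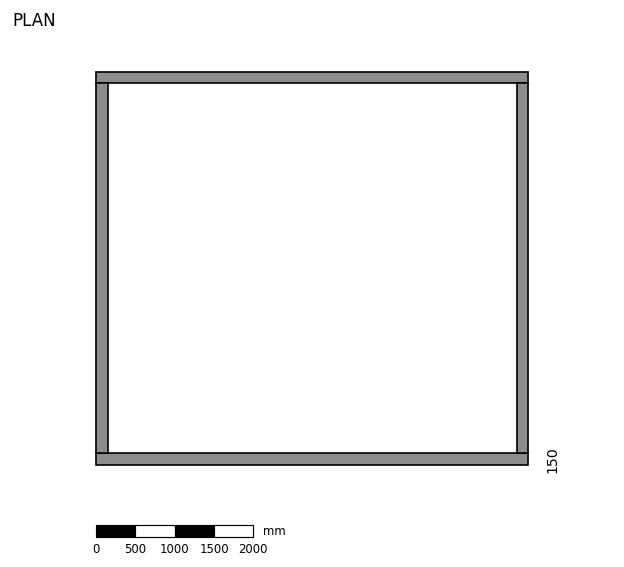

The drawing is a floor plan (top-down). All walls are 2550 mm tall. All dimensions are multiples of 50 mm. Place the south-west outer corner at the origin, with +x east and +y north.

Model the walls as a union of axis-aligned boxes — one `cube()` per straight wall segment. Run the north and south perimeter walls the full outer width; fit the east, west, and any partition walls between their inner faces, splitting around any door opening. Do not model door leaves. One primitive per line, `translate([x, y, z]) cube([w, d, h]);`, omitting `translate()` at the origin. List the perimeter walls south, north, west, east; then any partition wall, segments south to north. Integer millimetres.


cube([5500, 150, 2550]);
translate([0, 4850, 0]) cube([5500, 150, 2550]);
translate([0, 150, 0]) cube([150, 4700, 2550]);
translate([5350, 150, 0]) cube([150, 4700, 2550]);


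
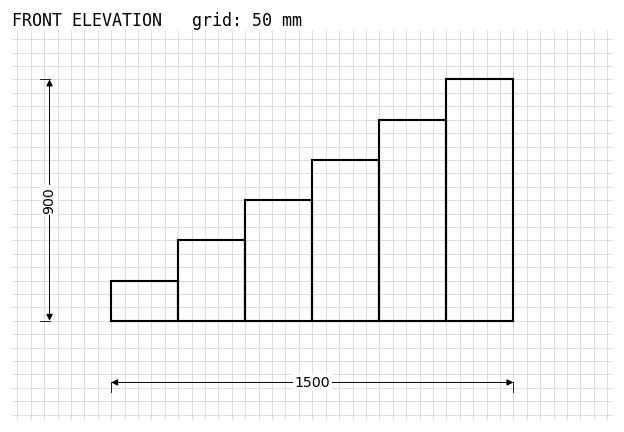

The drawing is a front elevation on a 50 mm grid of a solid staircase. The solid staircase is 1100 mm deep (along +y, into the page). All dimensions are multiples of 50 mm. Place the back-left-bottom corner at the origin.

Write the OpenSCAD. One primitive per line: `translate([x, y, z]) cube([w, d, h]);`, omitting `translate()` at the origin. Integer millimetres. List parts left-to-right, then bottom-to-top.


cube([250, 1100, 150]);
translate([250, 0, 0]) cube([250, 1100, 300]);
translate([500, 0, 0]) cube([250, 1100, 450]);
translate([750, 0, 0]) cube([250, 1100, 600]);
translate([1000, 0, 0]) cube([250, 1100, 750]);
translate([1250, 0, 0]) cube([250, 1100, 900]);


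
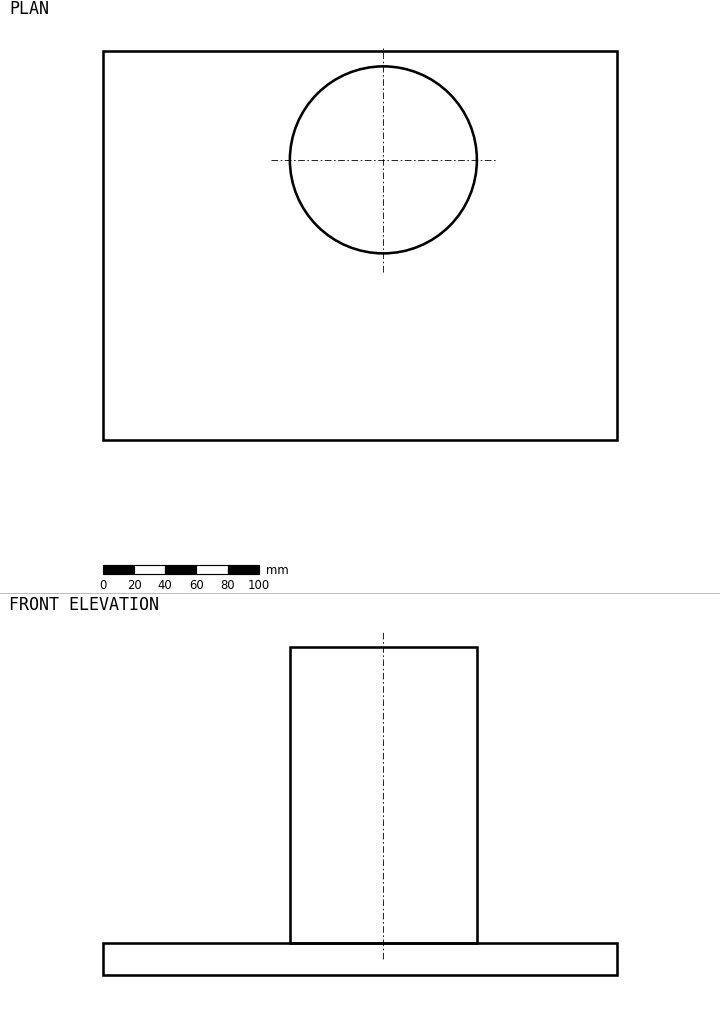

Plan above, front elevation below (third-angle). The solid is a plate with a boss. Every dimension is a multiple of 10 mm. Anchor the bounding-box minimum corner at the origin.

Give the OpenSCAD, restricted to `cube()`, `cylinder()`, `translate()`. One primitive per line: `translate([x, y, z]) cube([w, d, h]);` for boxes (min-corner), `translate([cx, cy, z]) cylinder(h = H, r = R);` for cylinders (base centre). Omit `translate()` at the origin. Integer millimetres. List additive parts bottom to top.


cube([330, 250, 20]);
translate([180, 180, 20]) cylinder(h = 190, r = 60);


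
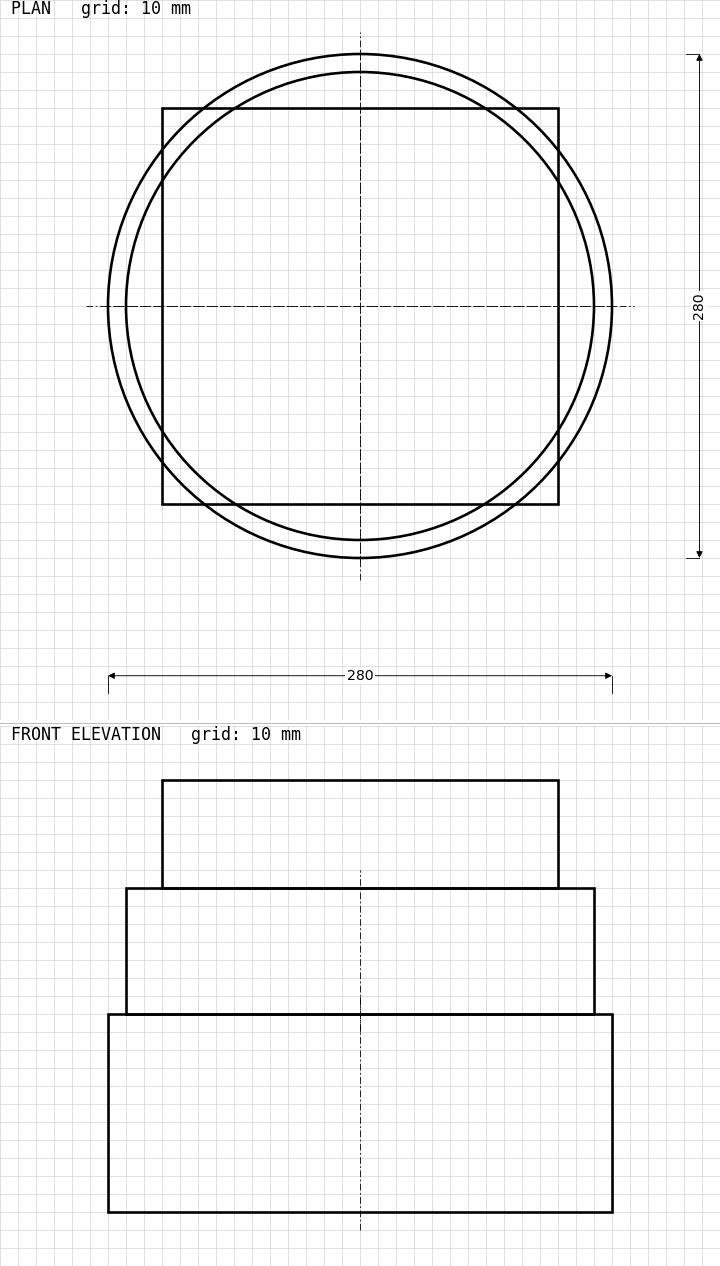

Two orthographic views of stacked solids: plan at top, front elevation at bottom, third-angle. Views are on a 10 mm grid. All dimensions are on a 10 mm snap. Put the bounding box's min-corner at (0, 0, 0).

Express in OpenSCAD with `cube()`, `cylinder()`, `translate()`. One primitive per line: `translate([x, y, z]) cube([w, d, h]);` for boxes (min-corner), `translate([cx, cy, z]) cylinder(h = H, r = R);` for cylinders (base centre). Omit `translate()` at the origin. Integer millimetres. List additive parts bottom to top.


translate([140, 140, 0]) cylinder(h = 110, r = 140);
translate([140, 140, 110]) cylinder(h = 70, r = 130);
translate([30, 30, 180]) cube([220, 220, 60]);


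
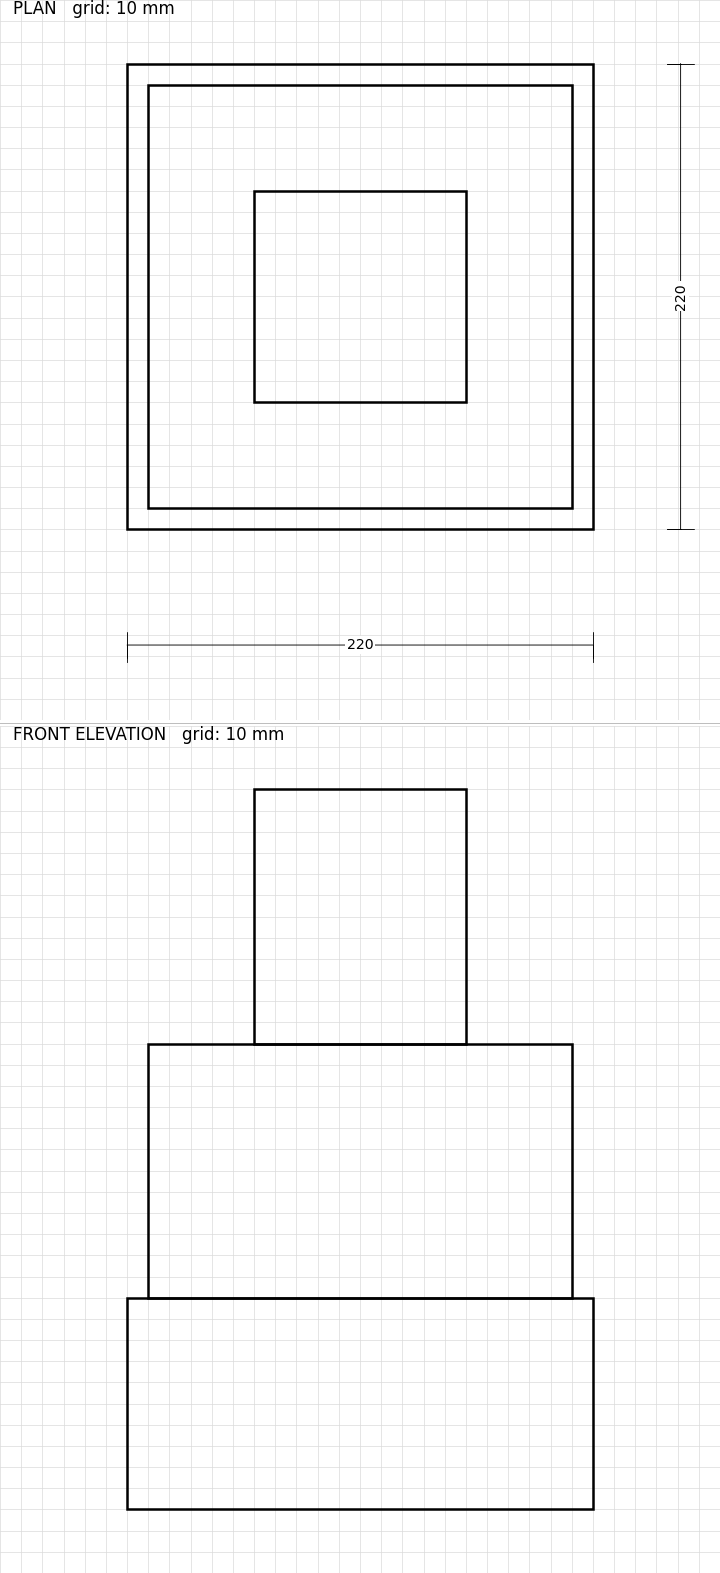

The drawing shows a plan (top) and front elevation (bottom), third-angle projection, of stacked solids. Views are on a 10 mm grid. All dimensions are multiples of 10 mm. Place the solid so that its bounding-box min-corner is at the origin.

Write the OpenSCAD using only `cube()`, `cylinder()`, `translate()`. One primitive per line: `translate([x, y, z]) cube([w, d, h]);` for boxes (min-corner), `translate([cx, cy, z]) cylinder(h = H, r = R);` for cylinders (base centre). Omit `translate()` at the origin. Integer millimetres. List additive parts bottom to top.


cube([220, 220, 100]);
translate([10, 10, 100]) cube([200, 200, 120]);
translate([60, 60, 220]) cube([100, 100, 120]);
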